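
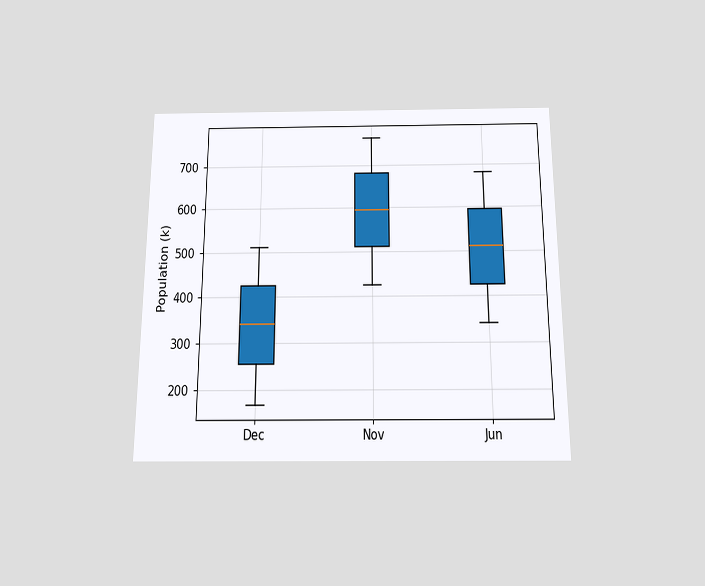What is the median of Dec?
340k

The chart is viewed slightly from below. The median line in the Dec box sits at 340k.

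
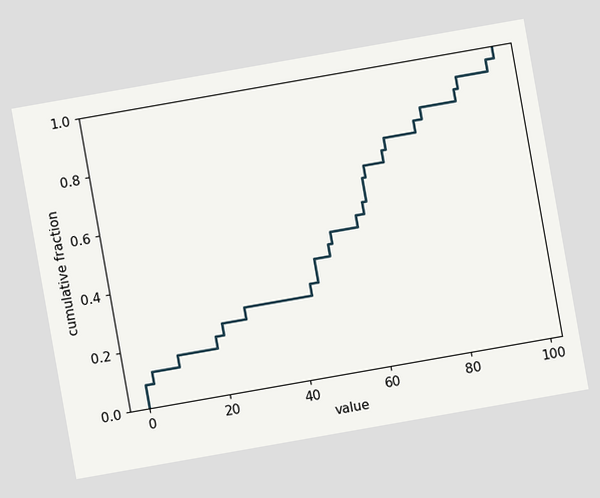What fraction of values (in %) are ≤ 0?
8%

The chart is tilted about 10° counter-clockwise. At x=0 the ECDF step is at 8%.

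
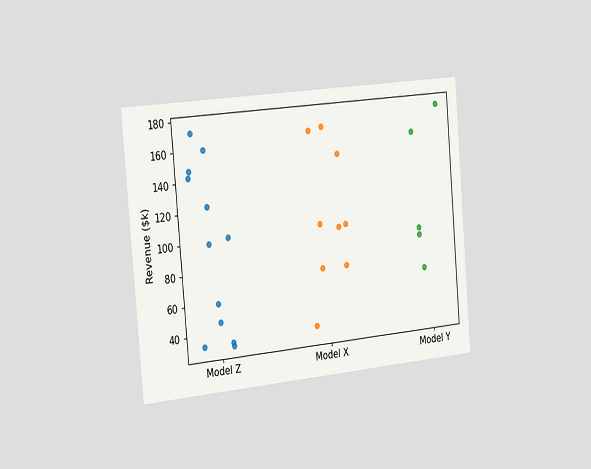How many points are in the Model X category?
The chart is tilted about 5° counter-clockwise and viewed slightly from the left. Counting the markers in the Model X column gives 9.

9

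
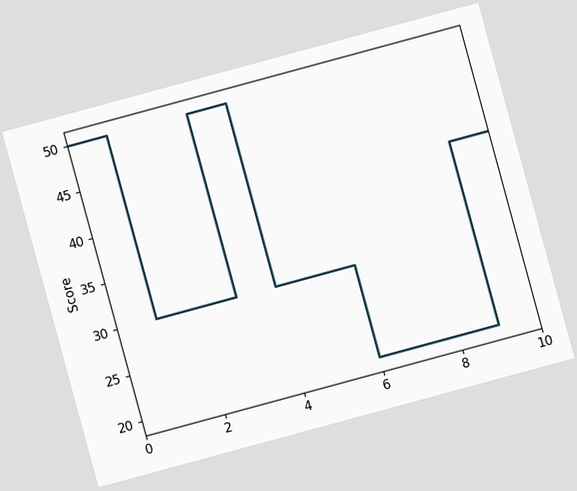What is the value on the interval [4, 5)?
30

The chart is tilted about 15° counter-clockwise. On [4, 5) the step sits at 30.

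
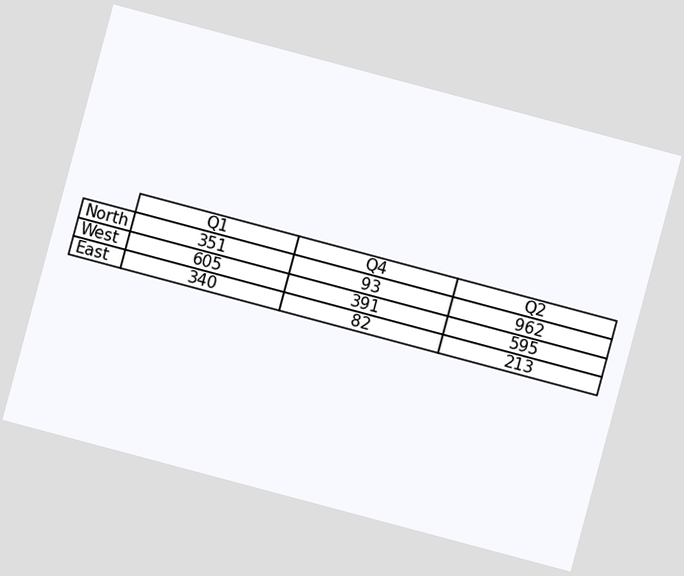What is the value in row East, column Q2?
The chart is tilted about 15° clockwise. The (East, Q2) cell reads 213.

213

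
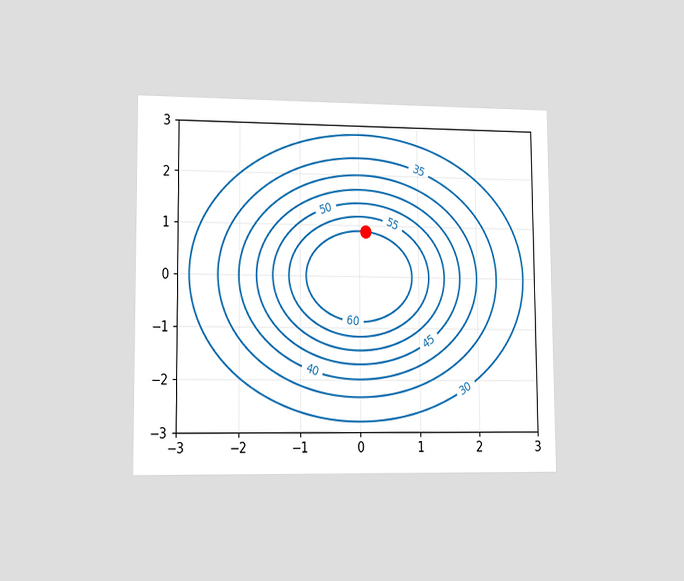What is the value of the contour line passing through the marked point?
The chart is viewed slightly from the left. The marked point sits on the contour labelled 60.

60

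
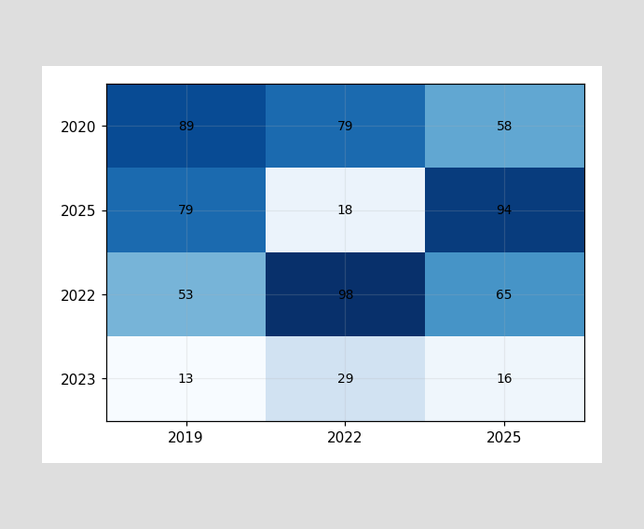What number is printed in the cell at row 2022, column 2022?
The (2022, 2022) cell reads 98.

98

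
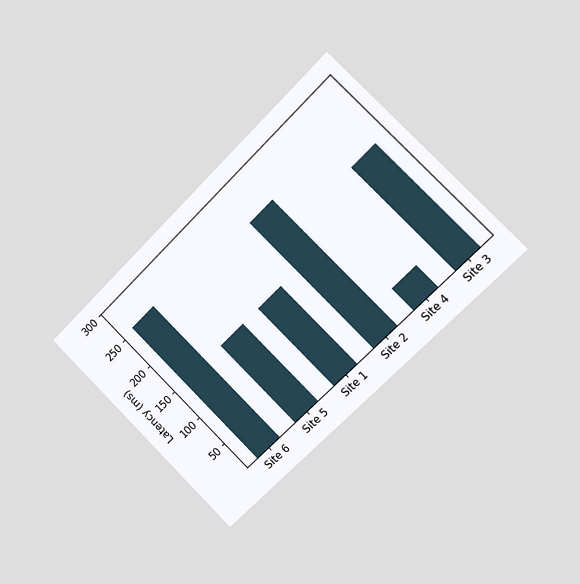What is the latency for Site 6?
255ms

The chart is tilted about 45° counter-clockwise and viewed slightly from the right. Reading along the chart's y-axis, the Site 6 bar reaches 255ms.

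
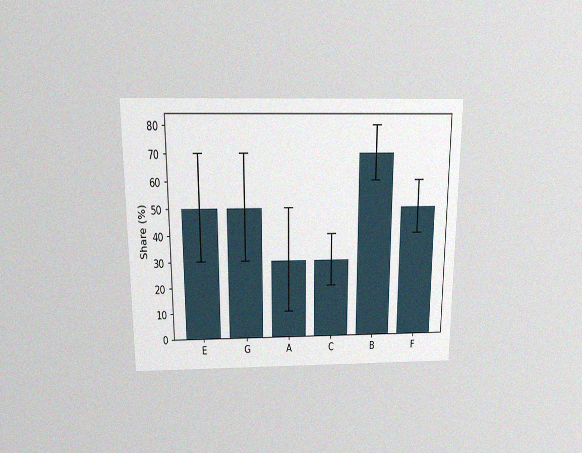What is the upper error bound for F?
The chart is viewed slightly from above, with some photo noise. The F bar's upper whisker reaches 60%.

60%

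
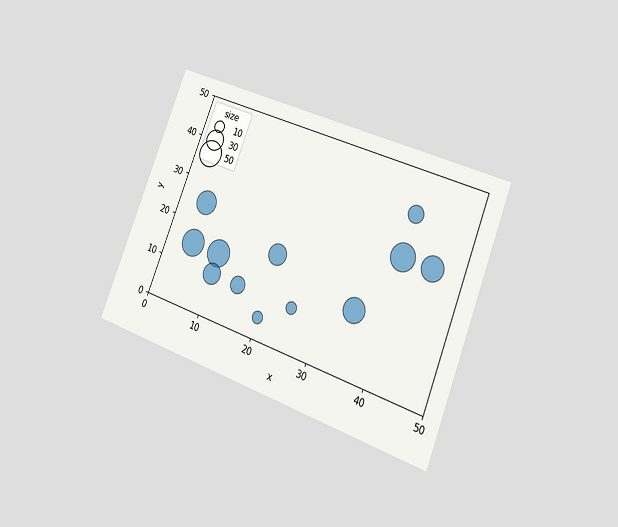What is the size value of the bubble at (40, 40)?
The chart is tilted about 21° clockwise and viewed slightly from the right. Matching the bubble at (40, 40) against the size legend gives 20.

20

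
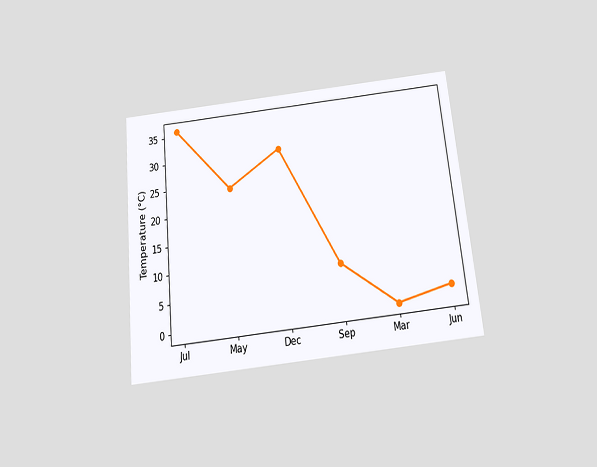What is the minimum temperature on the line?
0°C

The chart is tilted about 6° counter-clockwise and viewed slightly from below. The lowest point is at Mar, and reading across to the y-axis gives 0°C.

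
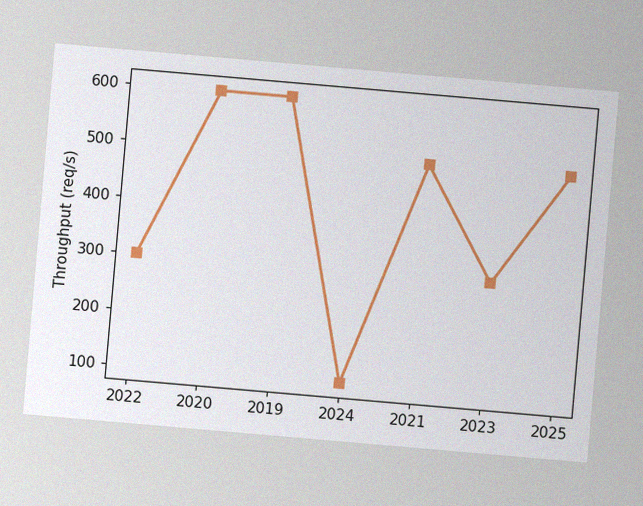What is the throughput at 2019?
600req/s

The chart is tilted about 5° clockwise, with some photo noise. At 2019, the line is at 600req/s.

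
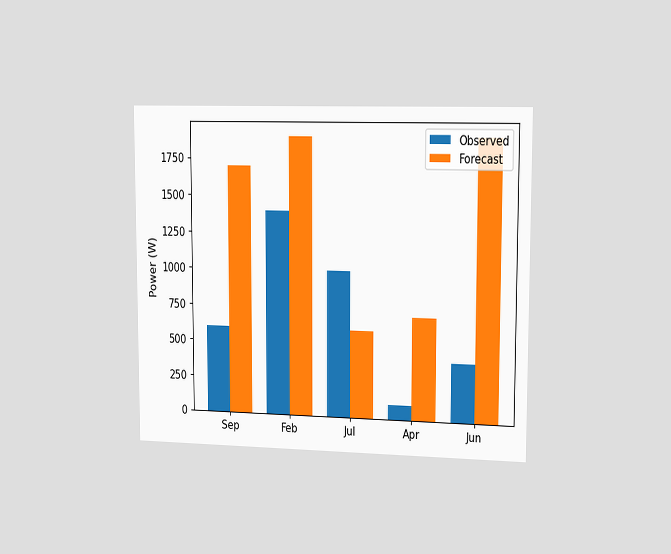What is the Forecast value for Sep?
1700W

The chart is viewed slightly from the right. The Forecast bar at Sep reaches 1700W on the y-axis.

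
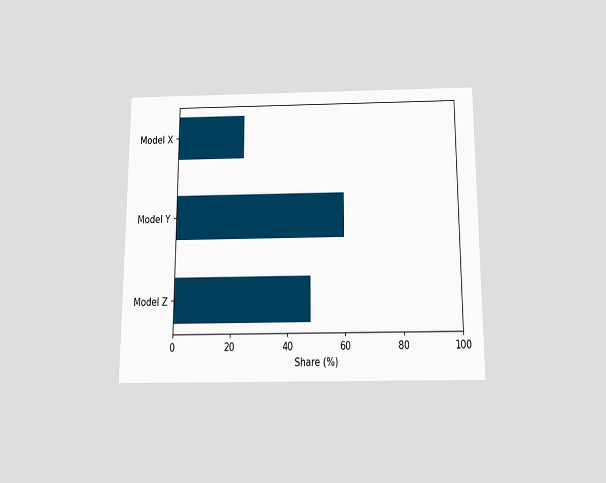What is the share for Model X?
24%

The chart is viewed slightly from below. Reading along the chart's x-axis, the Model X bar reaches 24%.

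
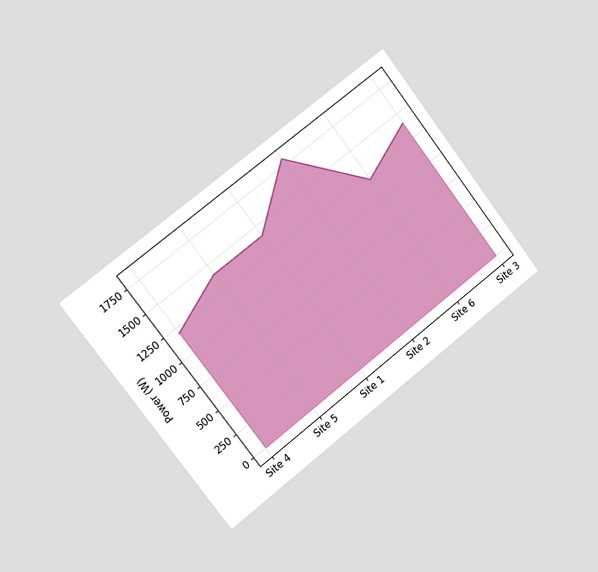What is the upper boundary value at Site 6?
1200W

The chart is tilted about 38° counter-clockwise and viewed slightly from the left. At Site 6 the upper boundary is at 1200W.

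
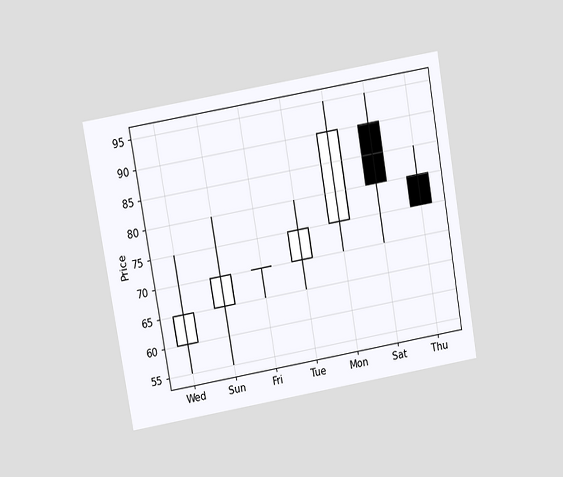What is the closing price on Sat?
The chart is tilted about 10° counter-clockwise and viewed at a slight angle. The Sat candle closes at 80.

80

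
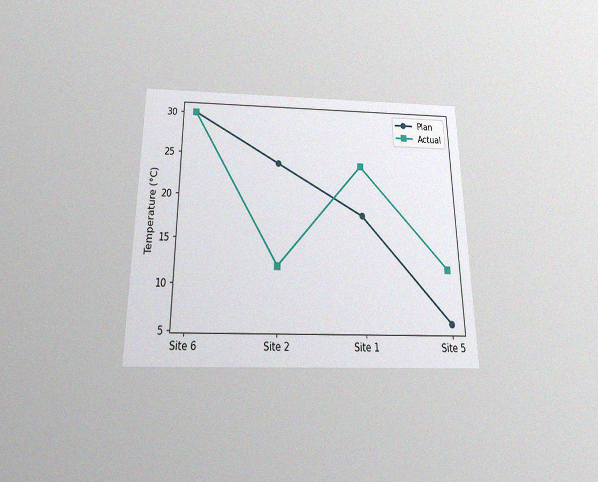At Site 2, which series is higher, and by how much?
Plan, by 12°C

The chart is viewed slightly from below, with some photo noise. At Site 2, Plan sits above the other line by 12°C.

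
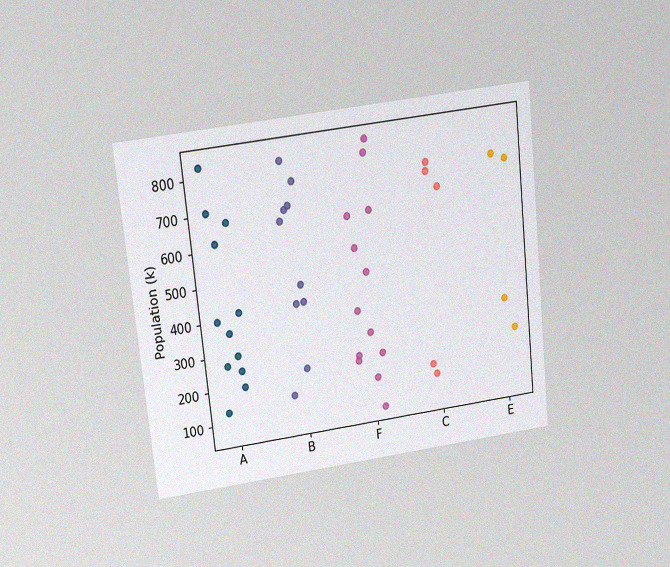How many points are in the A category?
12

The chart is tilted about 6° counter-clockwise and viewed slightly from above, with some photo noise. Counting the markers in the A column gives 12.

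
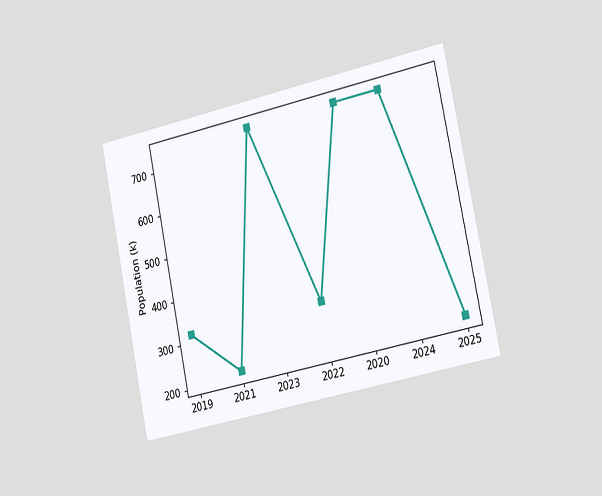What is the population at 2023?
The chart is tilted about 12° counter-clockwise and viewed slightly from the right. At 2023, the line is at 742k.

742k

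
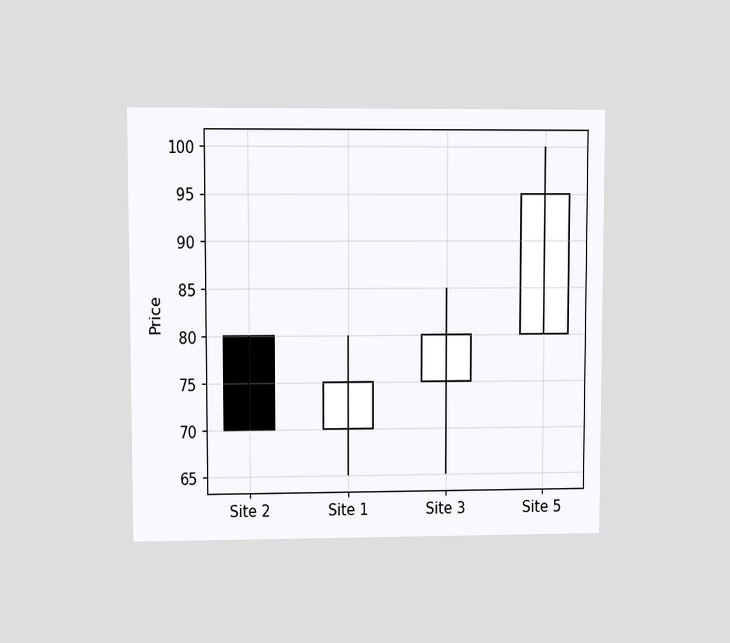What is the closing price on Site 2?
70

The chart is viewed at a slight angle. The Site 2 candle closes at 70.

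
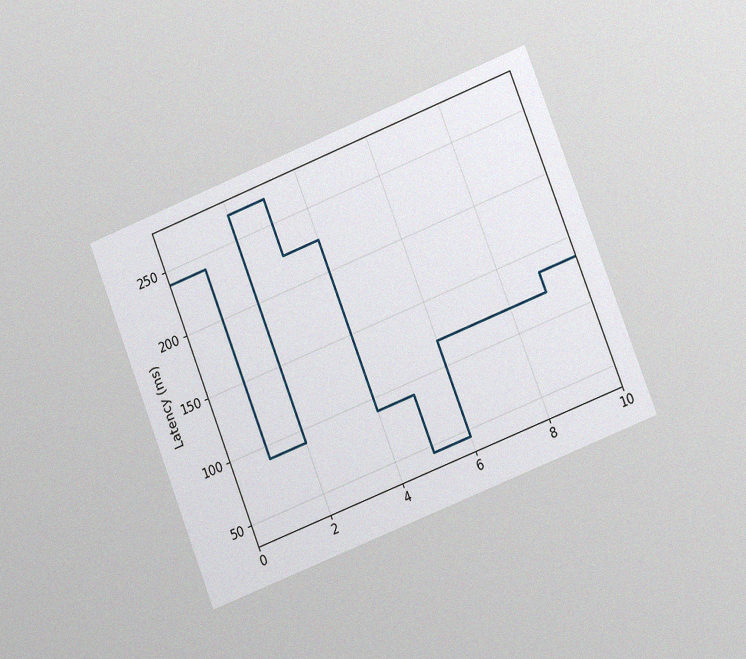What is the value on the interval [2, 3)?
The chart is tilted about 21° counter-clockwise and viewed at a slight angle, with some photo noise. On [2, 3) the step sits at 270ms.

270ms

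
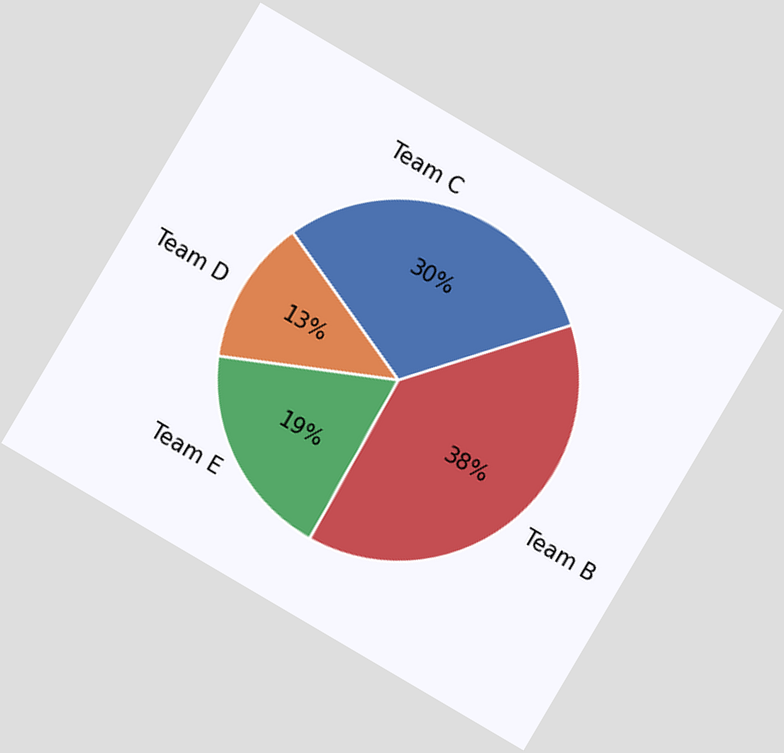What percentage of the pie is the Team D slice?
The chart is tilted about 30° clockwise. The Team D slice takes up 13% of the pie.

13%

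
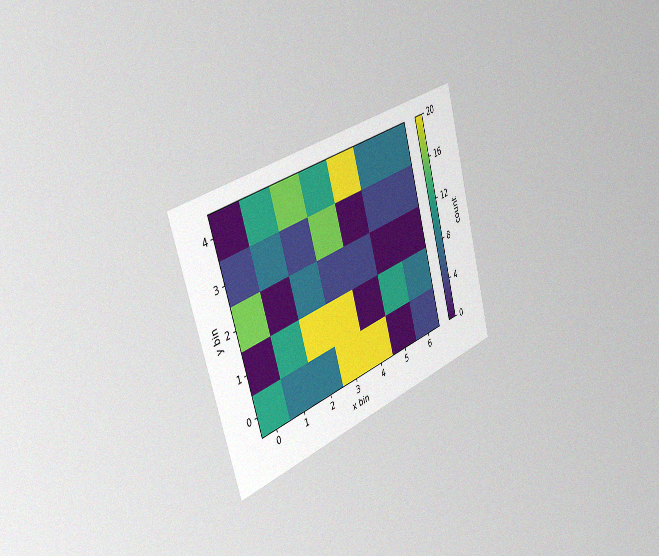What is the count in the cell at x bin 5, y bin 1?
12

The chart is tilted about 16° counter-clockwise and viewed slightly from the left, with some photo noise. Matching the cell (5, 1) against the colorbar gives 12.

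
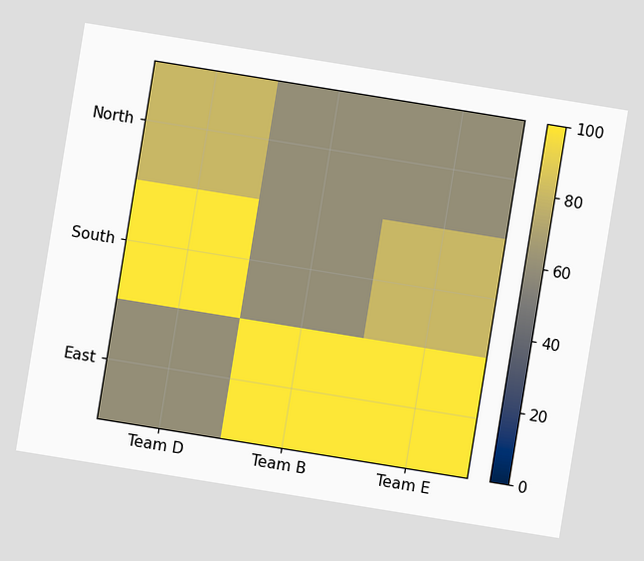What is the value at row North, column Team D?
The chart is tilted about 9° clockwise. Matching cell (North, Team D) against the colorbar gives 80.

80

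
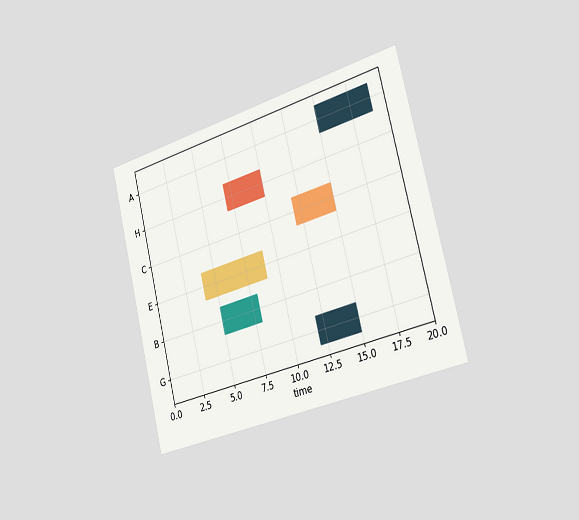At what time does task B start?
The chart is tilted about 14° counter-clockwise and viewed slightly from the right. The B bar begins at t=5.

5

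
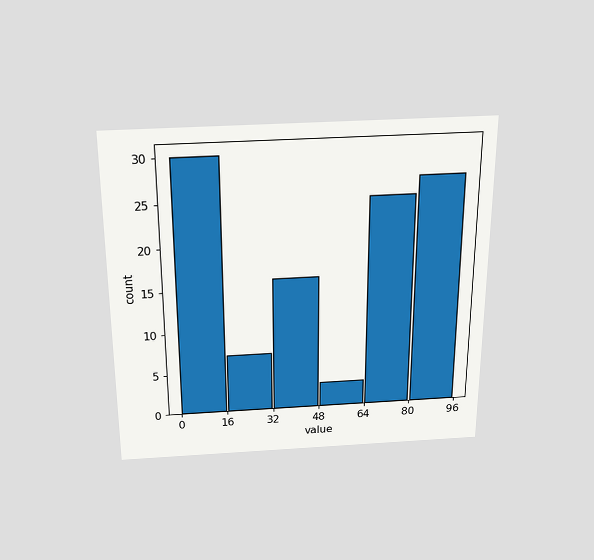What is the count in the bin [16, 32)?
7

The chart is viewed slightly from above. The [16, 32) bin has height 7.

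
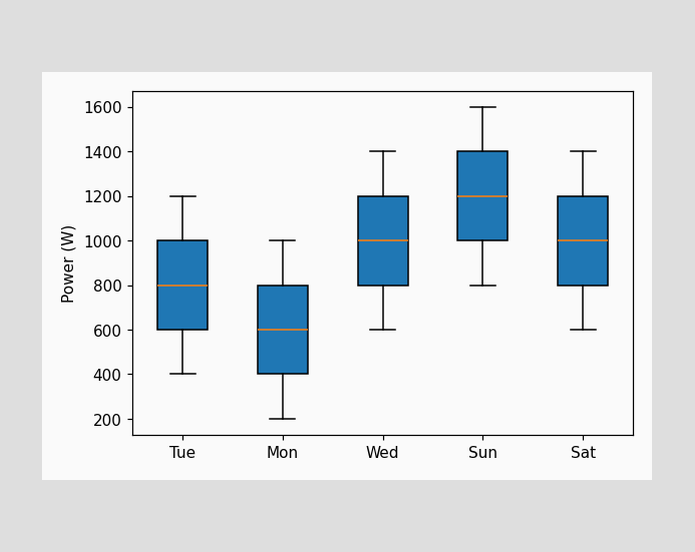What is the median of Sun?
The median line in the Sun box sits at 1200W.

1200W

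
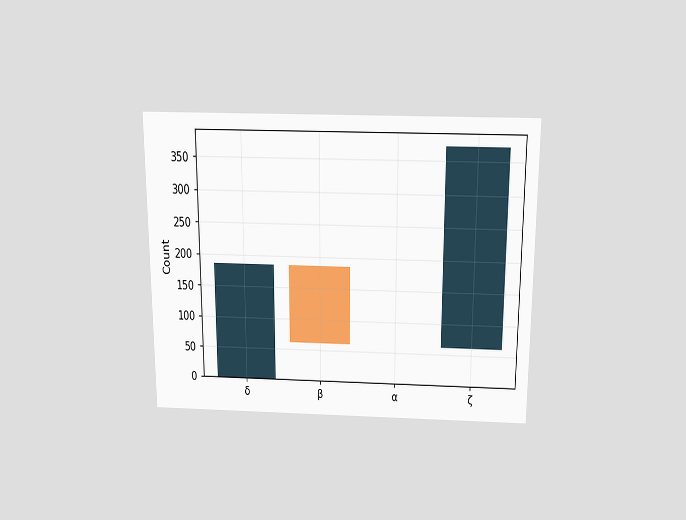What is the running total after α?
The chart is viewed slightly from above. After α the running total reaches 62.

62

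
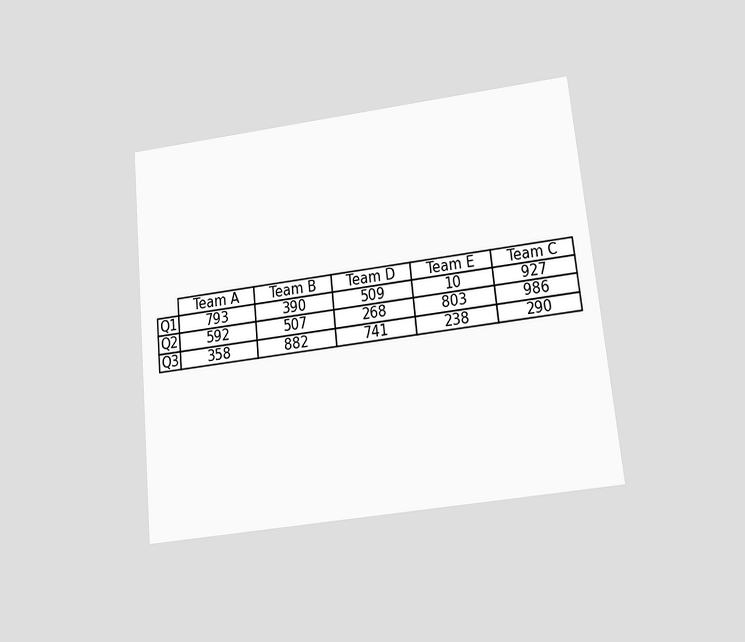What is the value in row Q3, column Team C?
290

The chart is tilted about 6° counter-clockwise and viewed slightly from below. The (Q3, Team C) cell reads 290.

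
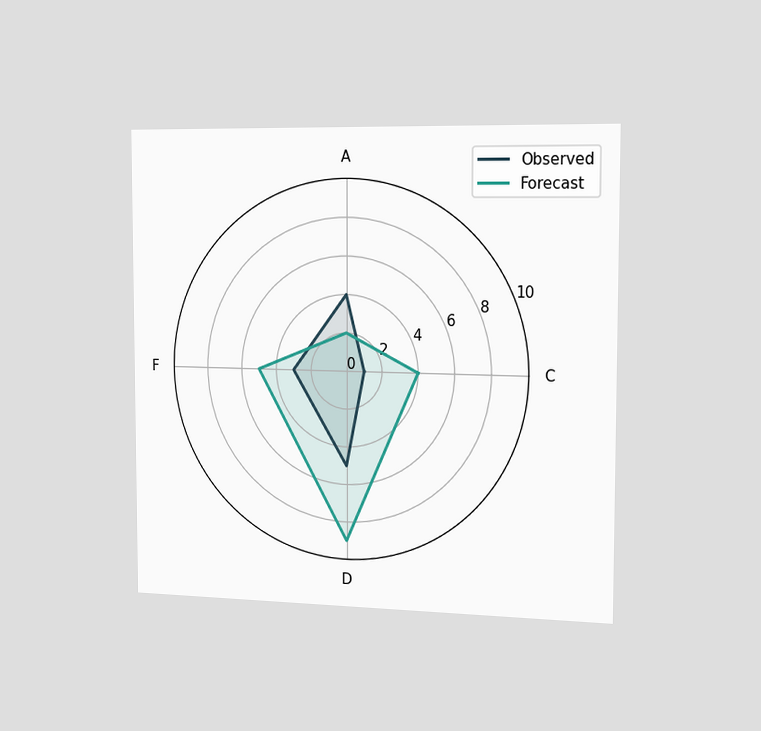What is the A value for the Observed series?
The chart is viewed slightly from the right. On the A axis, Observed reaches 4.

4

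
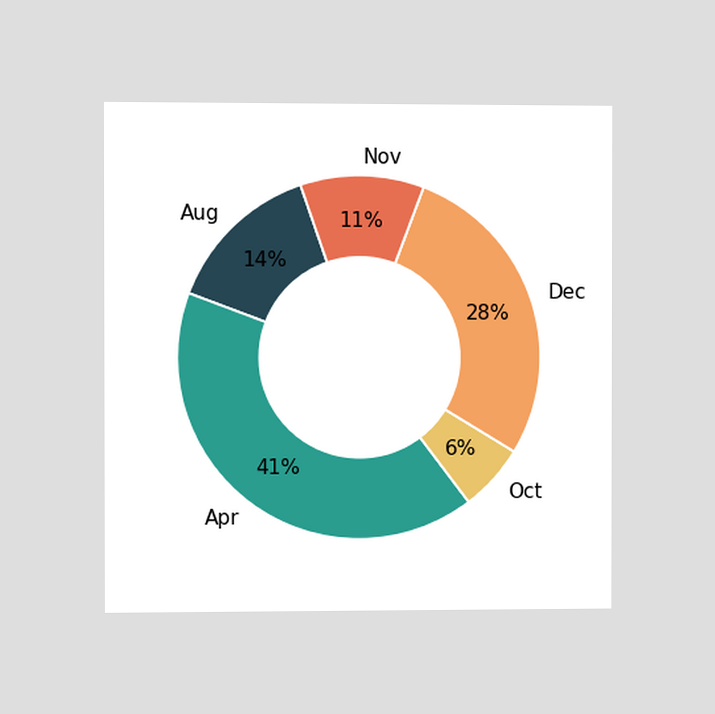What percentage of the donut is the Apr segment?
The chart is viewed at a slight angle. The Apr segment takes up 41% of the ring.

41%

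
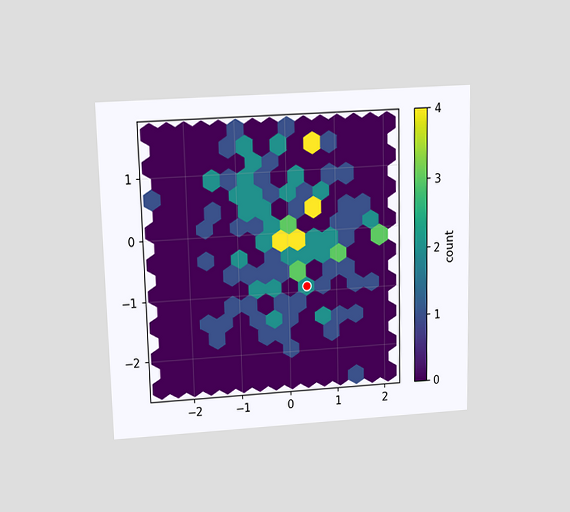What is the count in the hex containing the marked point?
The chart is viewed slightly from above. The marked hex reads 2 on the colorbar.

2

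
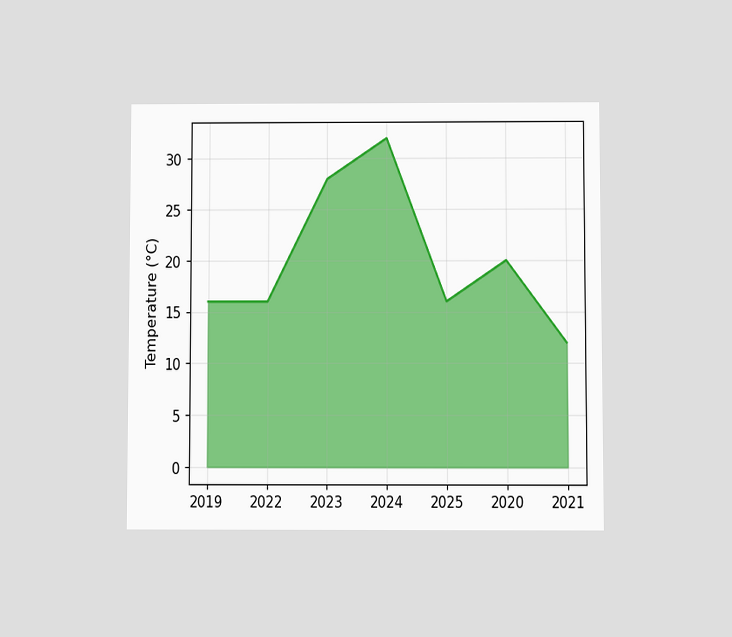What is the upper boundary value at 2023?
28°C

The chart is viewed at a slight angle. At 2023 the upper boundary is at 28°C.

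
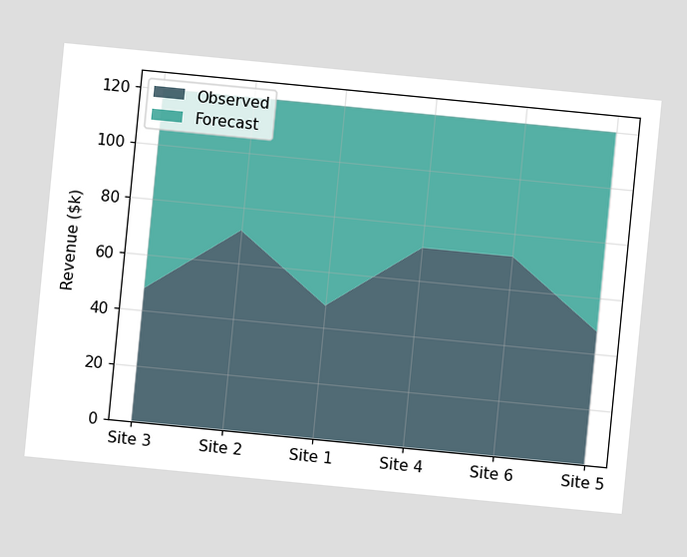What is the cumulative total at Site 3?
The chart is tilted about 6° clockwise. The stacked total at Site 3 reaches $120k.

$120k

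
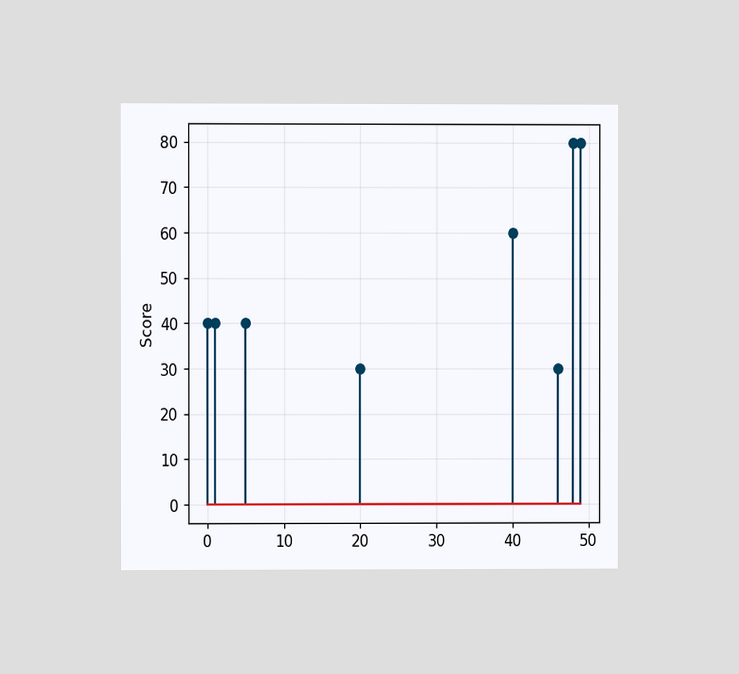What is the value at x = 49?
80

The chart is viewed at a slight angle. The stem at x=49 reaches 80.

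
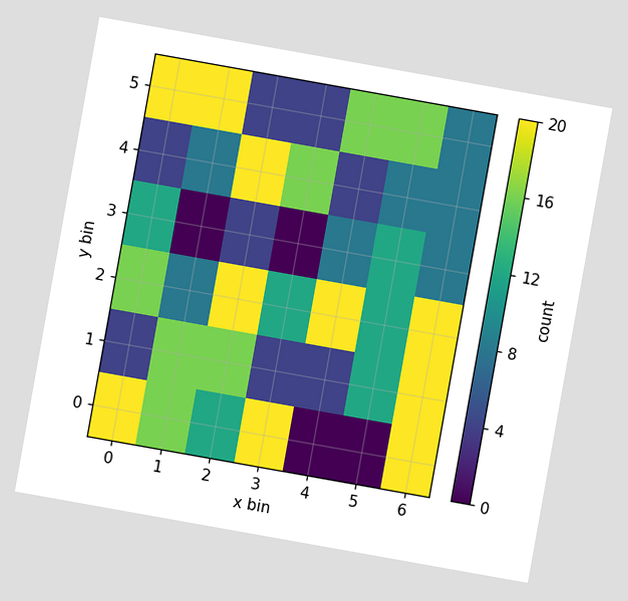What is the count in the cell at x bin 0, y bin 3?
12

The chart is tilted about 10° clockwise. Matching the cell (0, 3) against the colorbar gives 12.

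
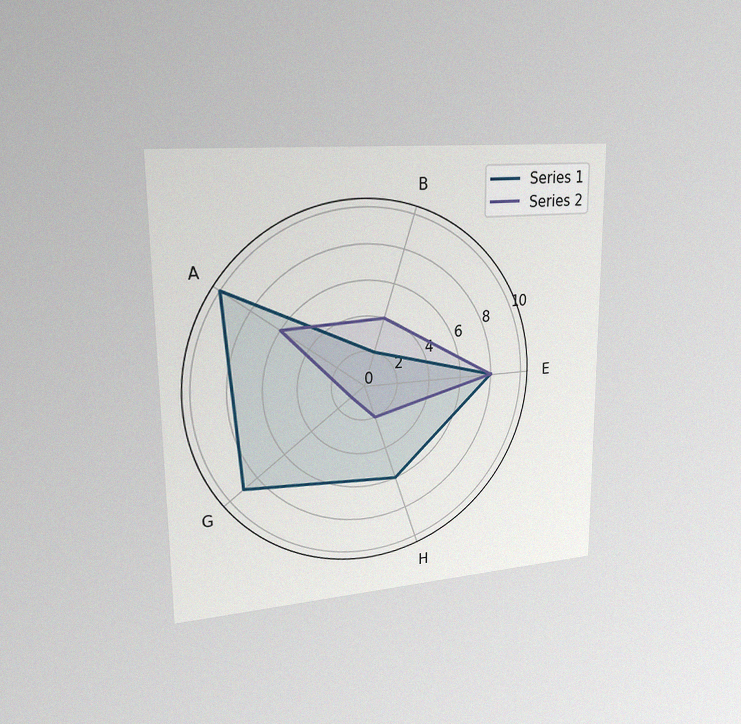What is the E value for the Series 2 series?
The chart is viewed slightly from the left, with some photo noise. On the E axis, Series 2 reaches 8.

8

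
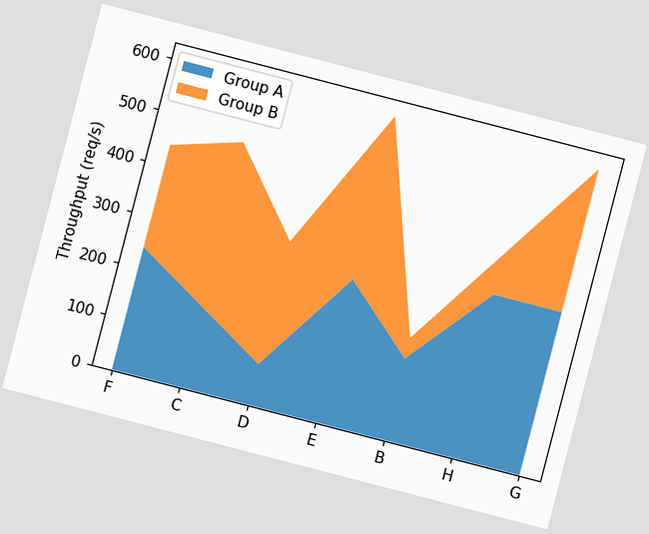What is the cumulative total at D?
320req/s

The chart is tilted about 15° clockwise. The stacked total at D reaches 320req/s.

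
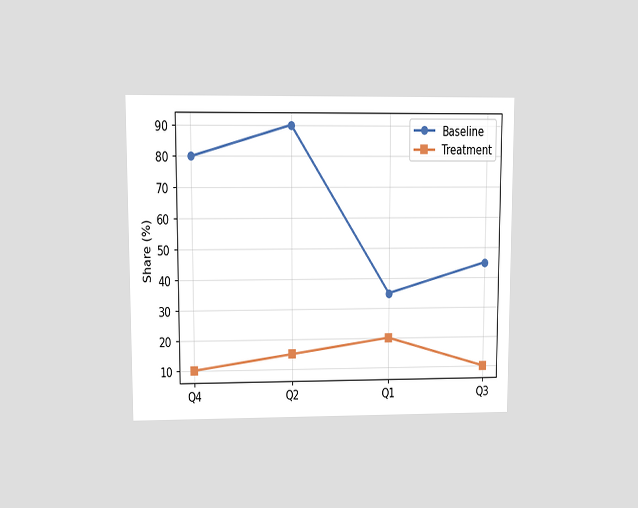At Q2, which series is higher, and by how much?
Baseline, by 75%

The chart is viewed at a slight angle. At Q2, Baseline sits above the other line by 75%.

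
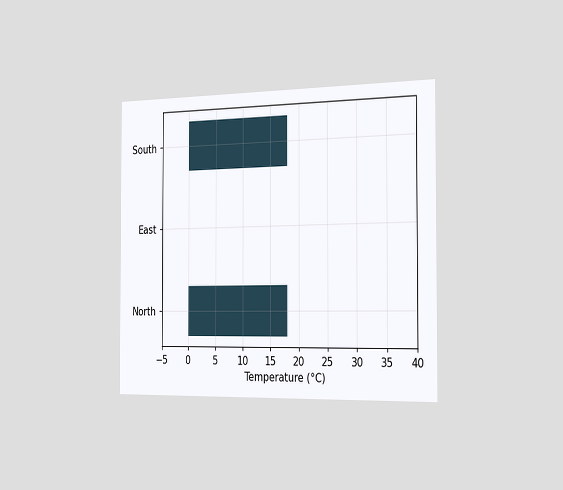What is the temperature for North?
The chart is viewed slightly from the right. Reading along the chart's x-axis, the North bar reaches 18°C.

18°C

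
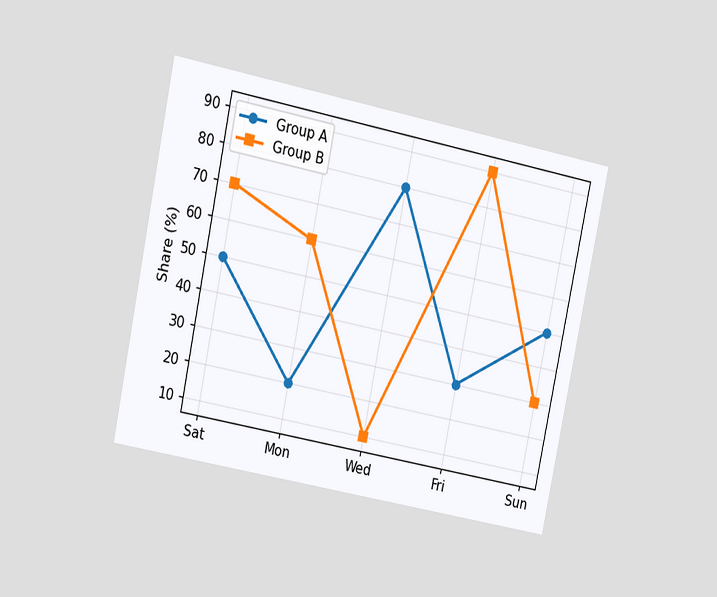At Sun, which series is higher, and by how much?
Group A, by 20%

The chart is tilted about 12° clockwise and viewed at a slight angle. At Sun, Group A sits above the other line by 20%.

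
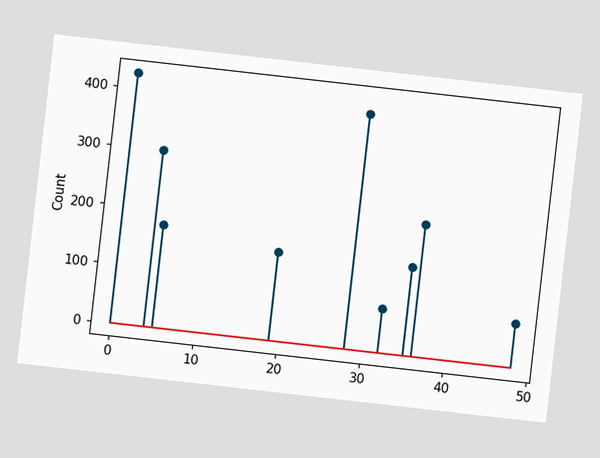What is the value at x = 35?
150

The chart is tilted about 6° clockwise. The stem at x=35 reaches 150.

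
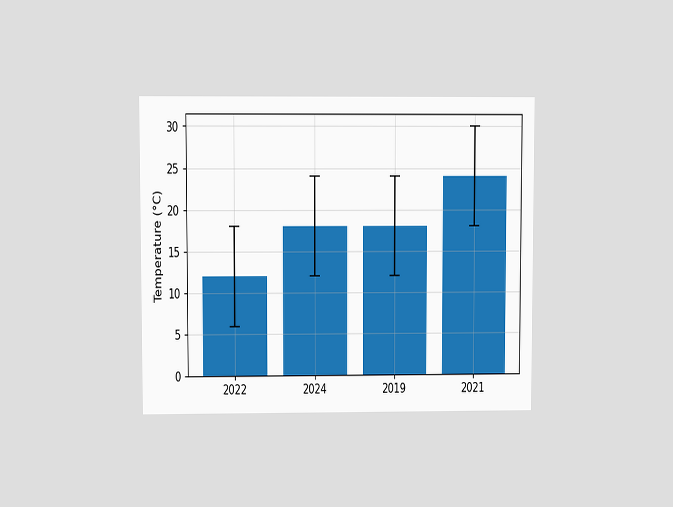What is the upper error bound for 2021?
The chart is viewed at a slight angle. The 2021 bar's upper whisker reaches 30°C.

30°C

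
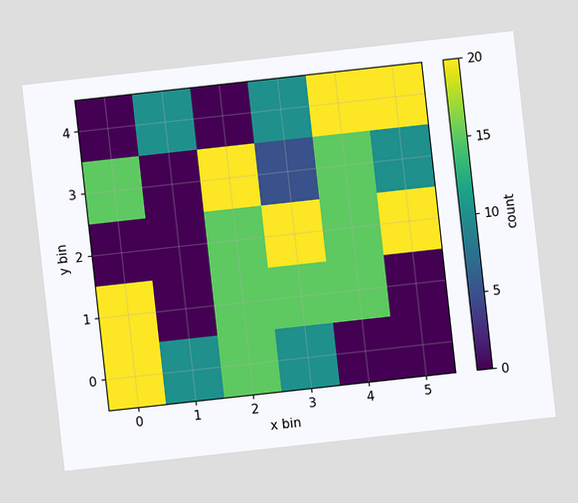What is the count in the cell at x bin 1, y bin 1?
0

The chart is tilted about 6° counter-clockwise. Matching the cell (1, 1) against the colorbar gives 0.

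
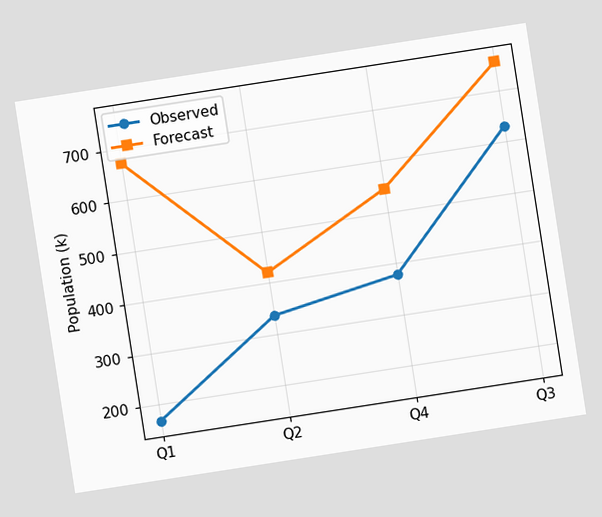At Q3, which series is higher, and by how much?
Forecast, by 126k

The chart is tilted about 9° counter-clockwise. At Q3, Forecast sits above the other line by 126k.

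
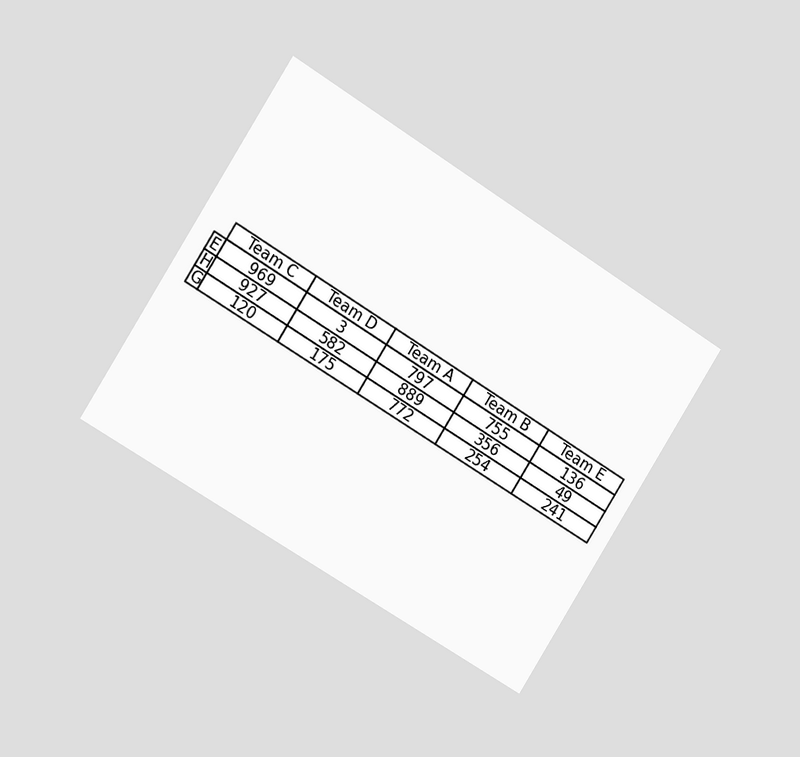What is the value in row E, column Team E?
136

The chart is tilted about 32° clockwise and viewed at a slight angle. The (E, Team E) cell reads 136.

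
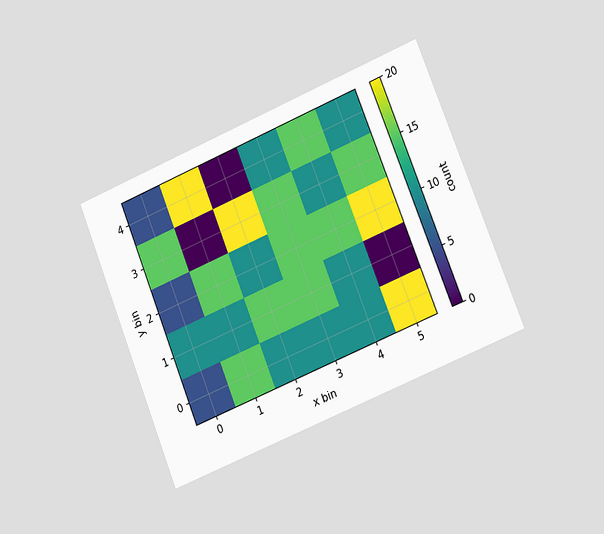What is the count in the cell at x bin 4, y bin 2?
15

The chart is tilted about 22° counter-clockwise and viewed slightly from the right. Matching the cell (4, 2) against the colorbar gives 15.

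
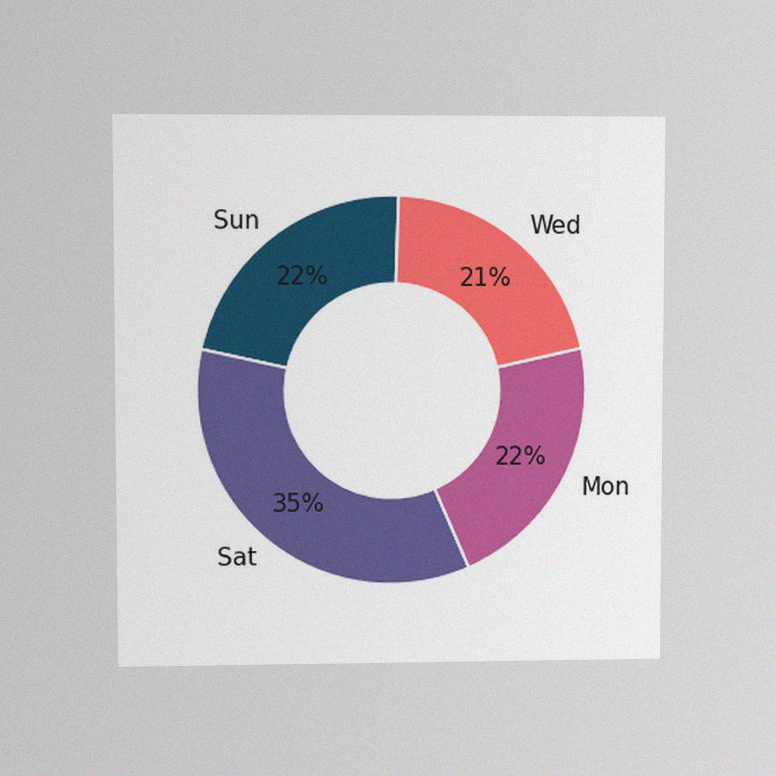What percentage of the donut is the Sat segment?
35%

The chart is viewed at a slight angle, with some photo noise. The Sat segment takes up 35% of the ring.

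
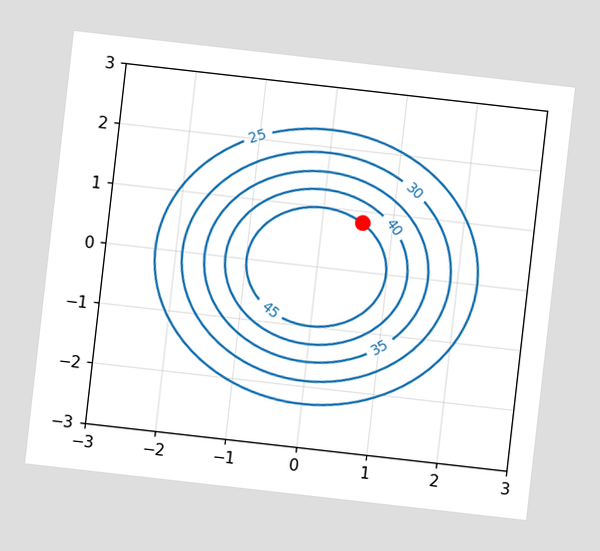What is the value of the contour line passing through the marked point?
45

The chart is tilted about 6° clockwise. The marked point sits on the contour labelled 45.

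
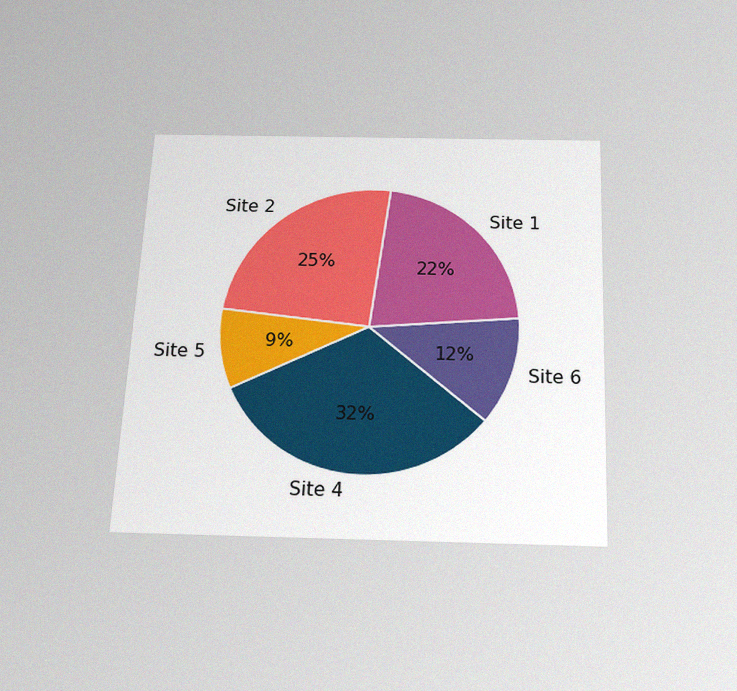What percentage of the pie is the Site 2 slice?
The chart is tilted about 3° clockwise and viewed slightly from below, with some photo noise. The Site 2 slice takes up 25% of the pie.

25%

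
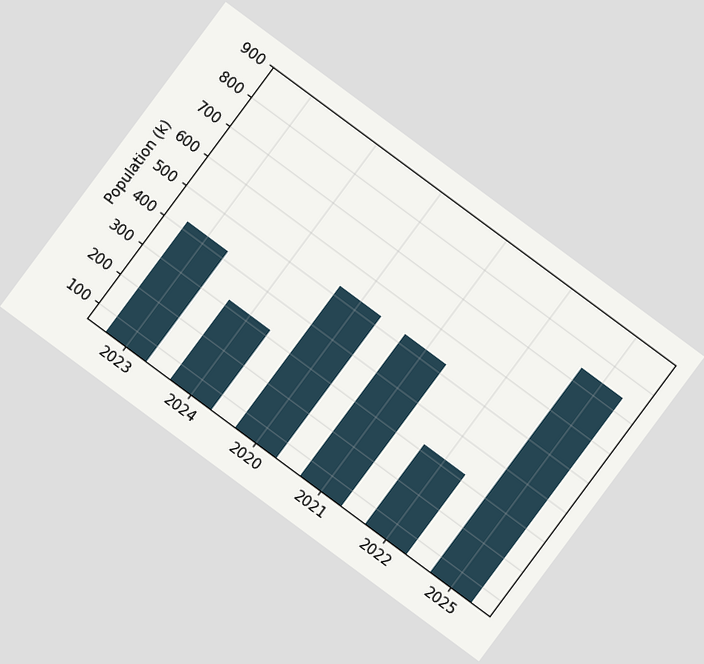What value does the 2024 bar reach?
The chart is tilted about 37° clockwise. Reading along the chart's y-axis, the 2024 bar reaches 318k.

318k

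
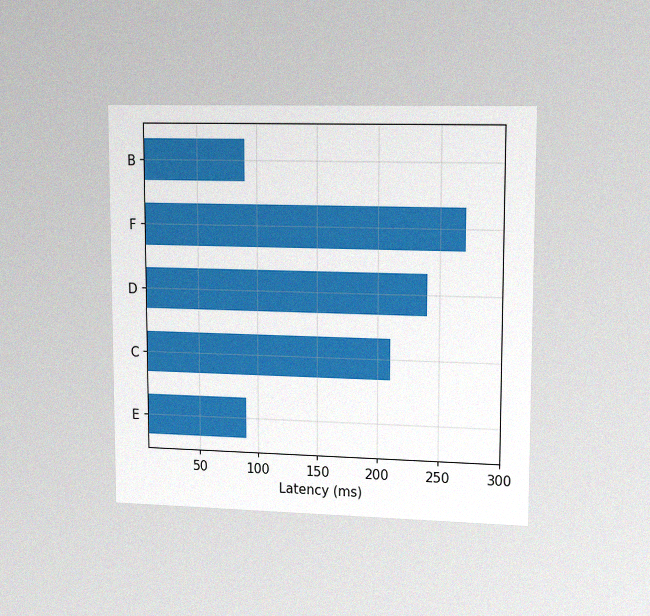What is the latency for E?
90ms

The chart is viewed slightly from the right, with some photo noise. Reading along the chart's x-axis, the E bar reaches 90ms.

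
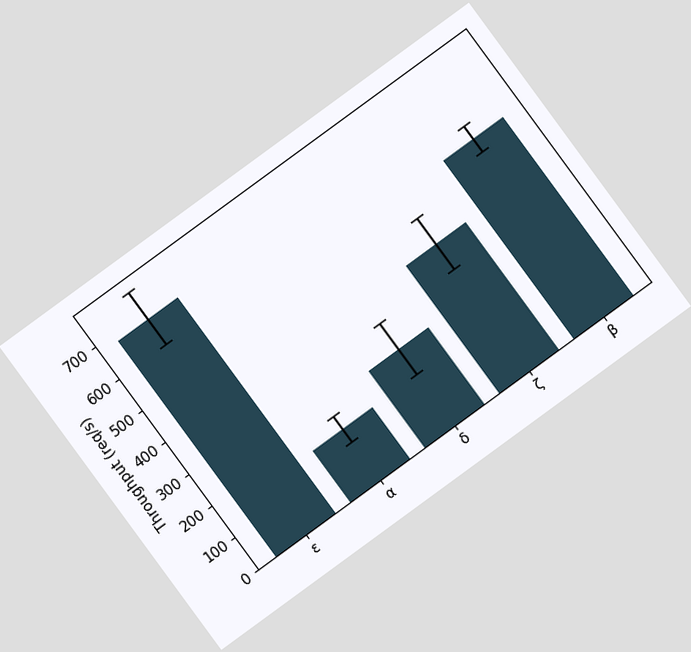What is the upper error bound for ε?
The chart is tilted about 36° counter-clockwise. The ε bar's upper whisker reaches 760req/s.

760req/s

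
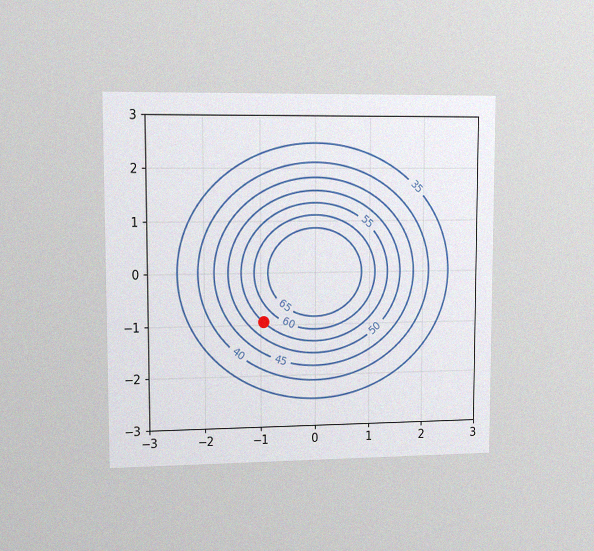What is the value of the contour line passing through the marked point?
55

The chart is viewed at a slight angle, with some photo noise. The marked point sits on the contour labelled 55.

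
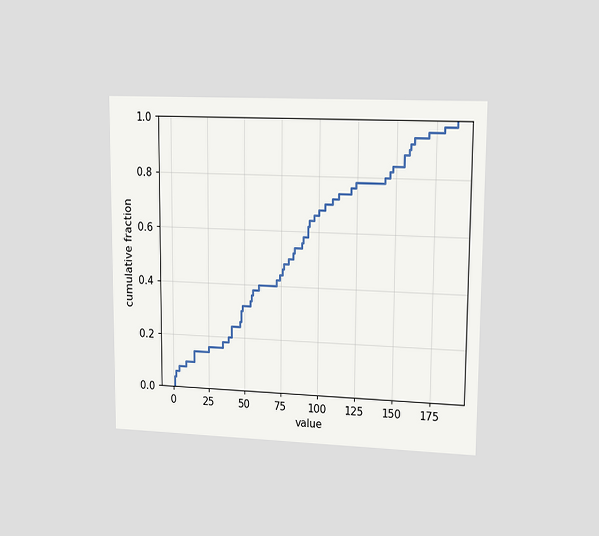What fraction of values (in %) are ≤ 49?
The chart is viewed at a slight angle. At x=49 the ECDF step is at 32%.

32%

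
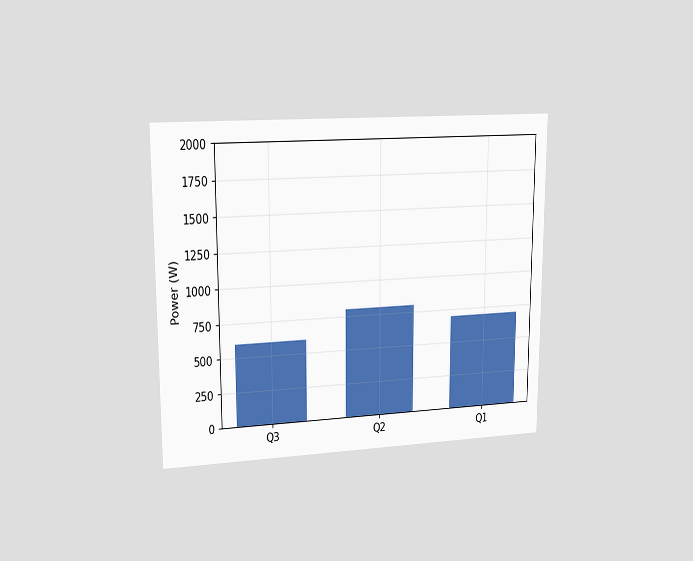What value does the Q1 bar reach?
The chart is viewed at a slight angle. Reading along the chart's y-axis, the Q1 bar reaches 700W.

700W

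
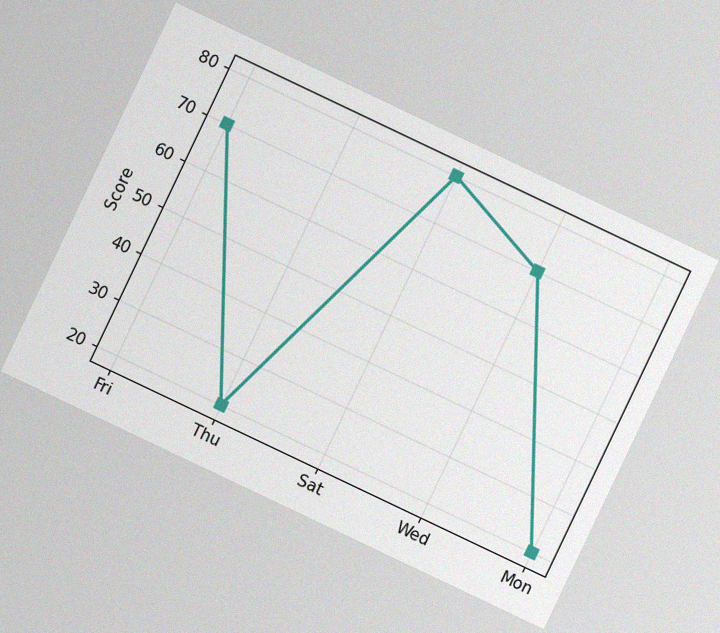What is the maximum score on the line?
80

The chart is tilted about 25° clockwise, with some photo noise. The highest point is at Sat, and reading across to the y-axis gives 80.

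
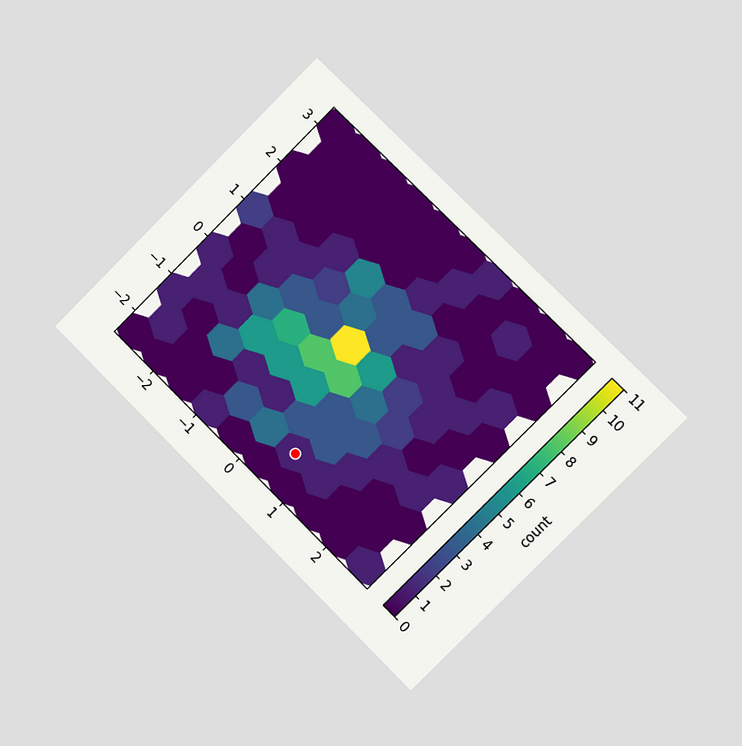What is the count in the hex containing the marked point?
1

The chart is tilted about 45° clockwise and viewed slightly from the right. The marked hex reads 1 on the colorbar.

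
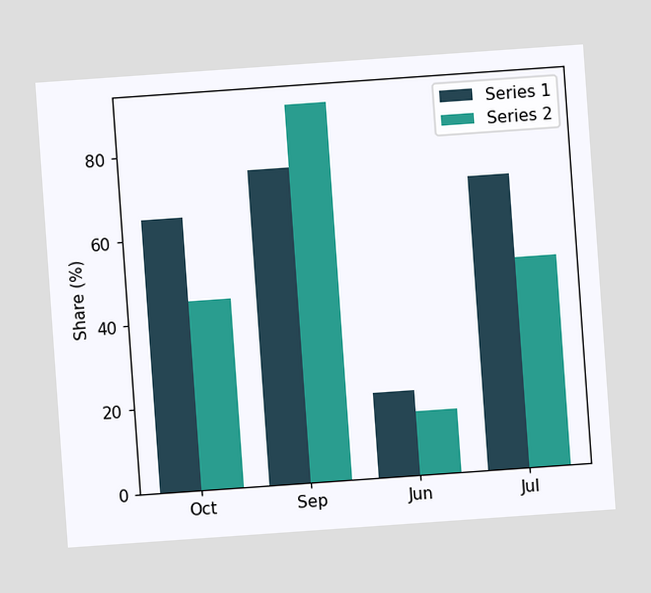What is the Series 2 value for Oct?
The chart is tilted about 4° counter-clockwise. The Series 2 bar at Oct reaches 45% on the y-axis.

45%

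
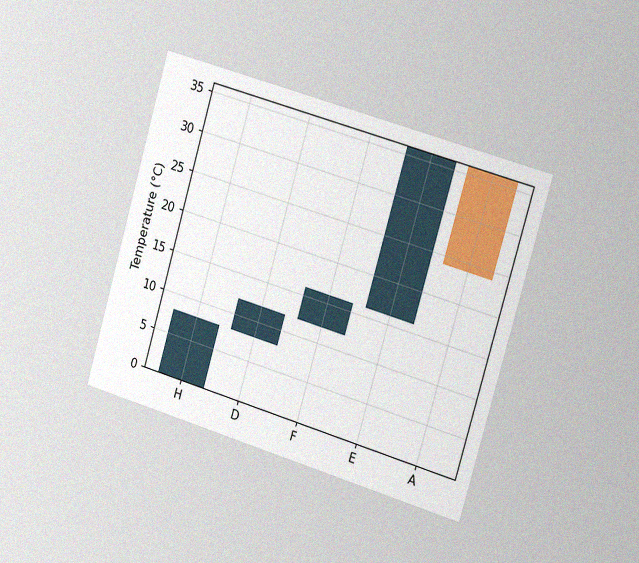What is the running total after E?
36°C

The chart is tilted about 16° clockwise and viewed slightly from the right, with some photo noise. After E the running total reaches 36°C.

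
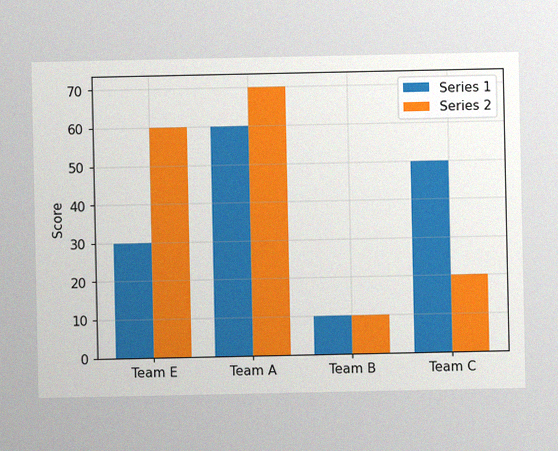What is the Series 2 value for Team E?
60

The image has some photo noise and uneven lighting. The Series 2 bar at Team E reaches 60 on the y-axis.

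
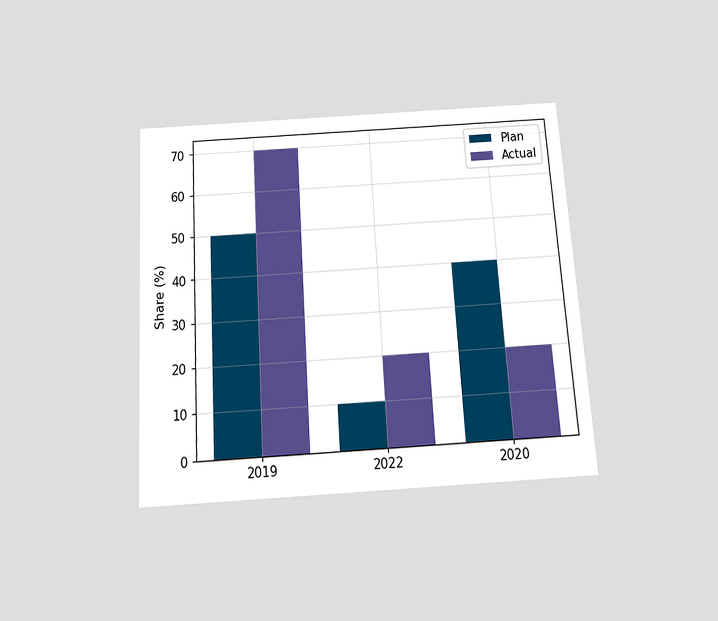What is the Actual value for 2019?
The chart is tilted about 4° counter-clockwise and viewed slightly from below. The Actual bar at 2019 reaches 70% on the y-axis.

70%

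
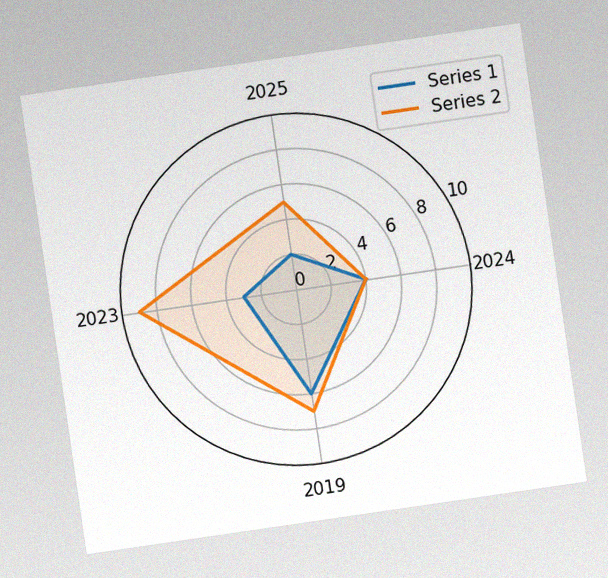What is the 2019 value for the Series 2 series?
7

The chart is tilted about 8° counter-clockwise, with some photo noise. On the 2019 axis, Series 2 reaches 7.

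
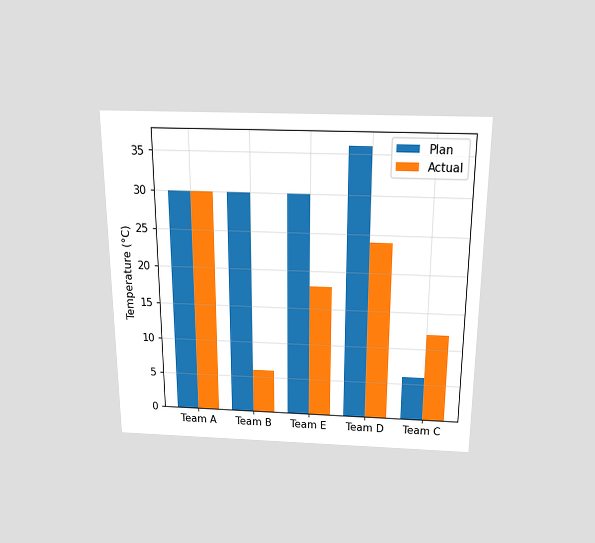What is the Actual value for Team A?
The chart is viewed slightly from above. The Actual bar at Team A reaches 30°C on the y-axis.

30°C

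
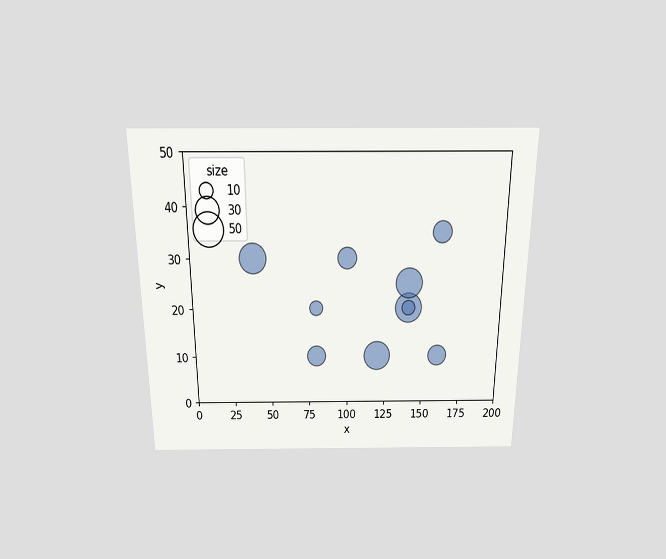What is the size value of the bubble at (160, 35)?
20

The chart is viewed slightly from above. Matching the bubble at (160, 35) against the size legend gives 20.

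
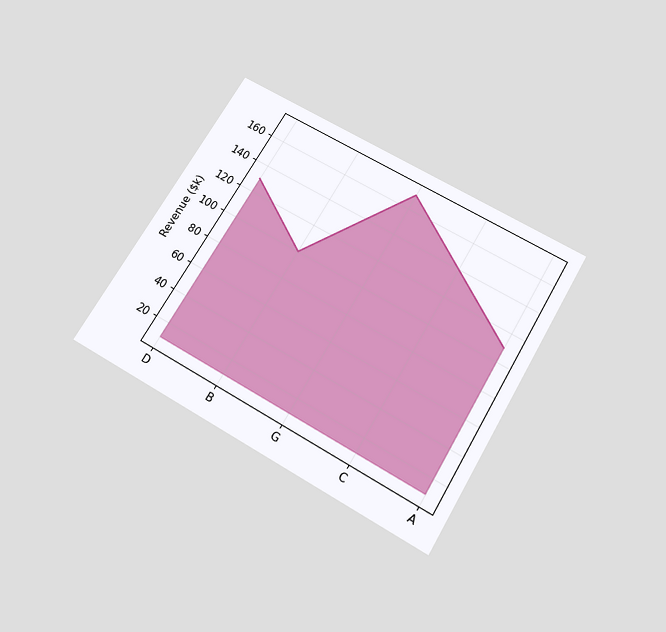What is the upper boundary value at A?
The chart is tilted about 31° clockwise and viewed slightly from below. At A the upper boundary is at $110k.

$110k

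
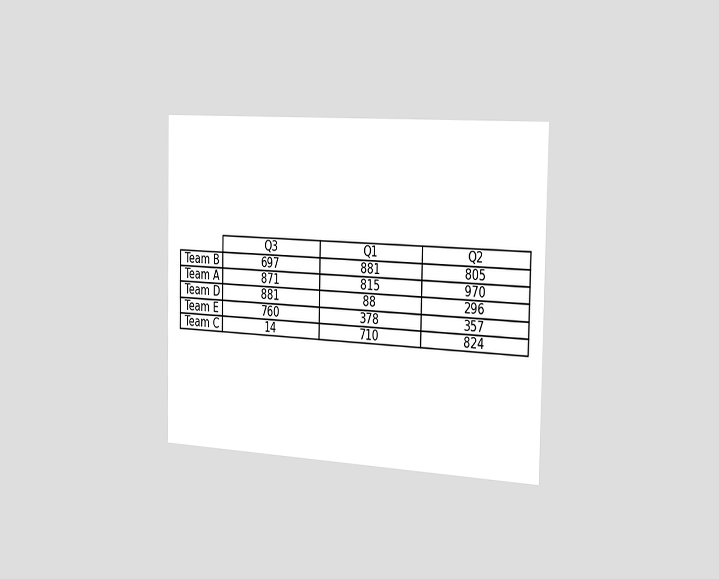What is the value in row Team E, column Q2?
357

The chart is viewed slightly from the right. The (Team E, Q2) cell reads 357.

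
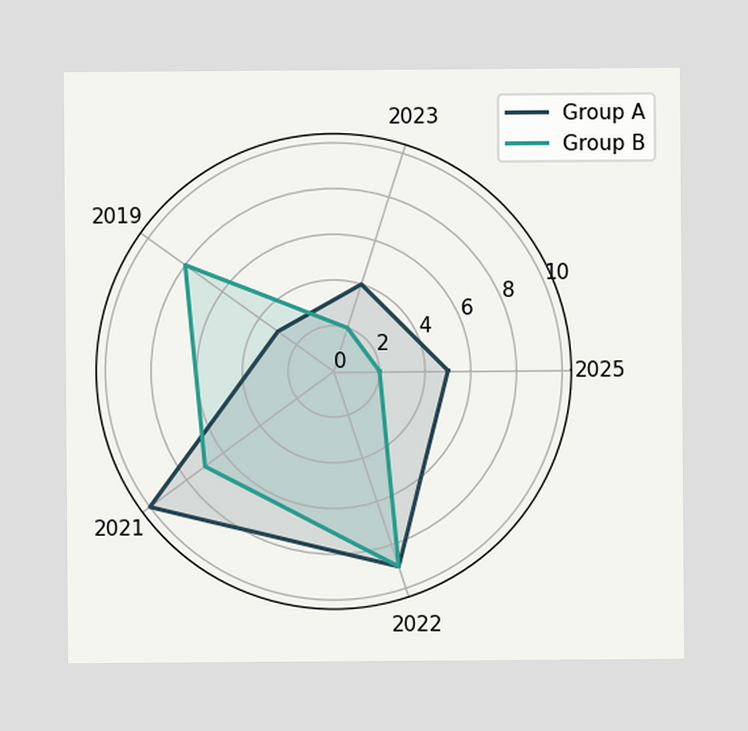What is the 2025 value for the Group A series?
5

On the 2025 axis, Group A reaches 5.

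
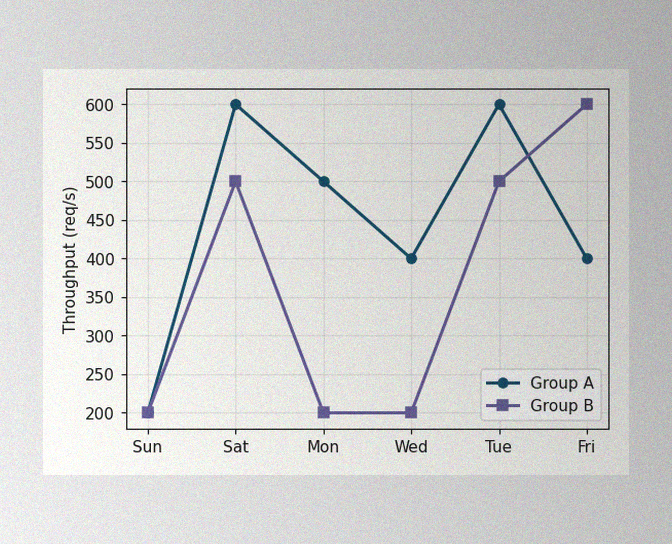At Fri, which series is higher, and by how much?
The image has some photo noise and uneven lighting. At Fri, Group B sits above the other line by 200req/s.

Group B, by 200req/s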